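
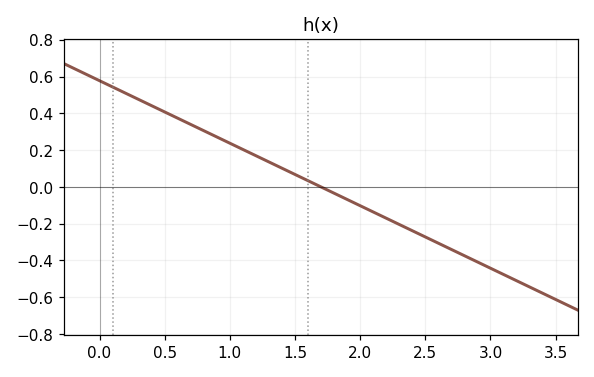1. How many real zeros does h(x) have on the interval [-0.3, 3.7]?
1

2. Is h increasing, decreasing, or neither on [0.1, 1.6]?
decreasing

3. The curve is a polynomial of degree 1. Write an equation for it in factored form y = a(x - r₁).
y = -0.34(x - 1.7)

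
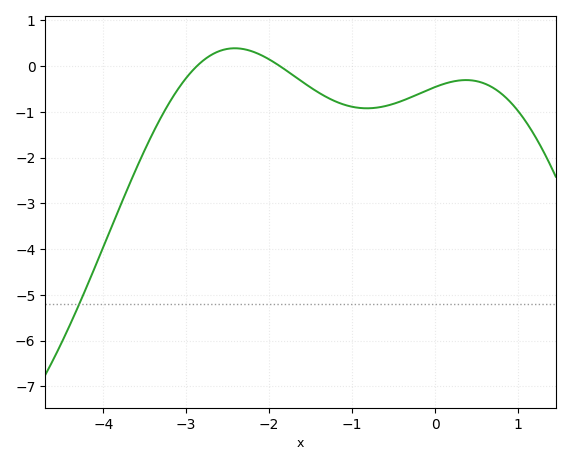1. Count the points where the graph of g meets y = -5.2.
1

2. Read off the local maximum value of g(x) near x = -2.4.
0.4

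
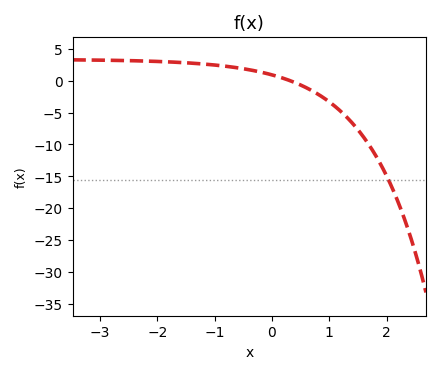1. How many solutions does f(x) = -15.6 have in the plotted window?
1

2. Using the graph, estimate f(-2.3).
3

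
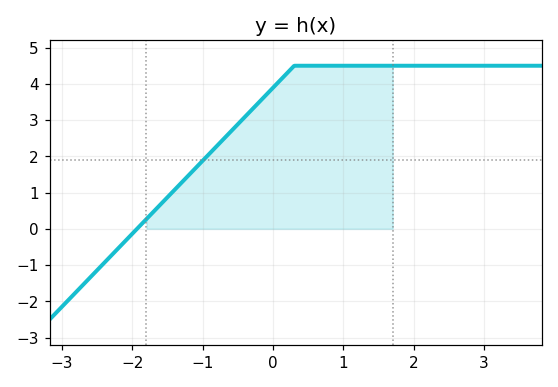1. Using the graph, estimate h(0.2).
4.3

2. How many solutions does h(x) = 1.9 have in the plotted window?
1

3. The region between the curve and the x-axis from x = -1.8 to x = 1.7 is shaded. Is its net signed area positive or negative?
positive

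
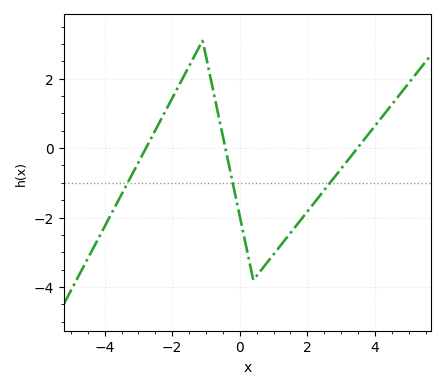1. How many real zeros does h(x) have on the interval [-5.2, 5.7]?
3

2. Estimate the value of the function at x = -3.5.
-1.4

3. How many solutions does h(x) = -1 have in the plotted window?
3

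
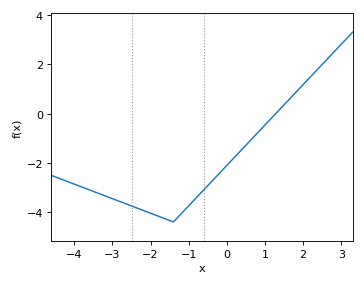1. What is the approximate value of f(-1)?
-3.74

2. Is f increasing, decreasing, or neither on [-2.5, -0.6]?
neither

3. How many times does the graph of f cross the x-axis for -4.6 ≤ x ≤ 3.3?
1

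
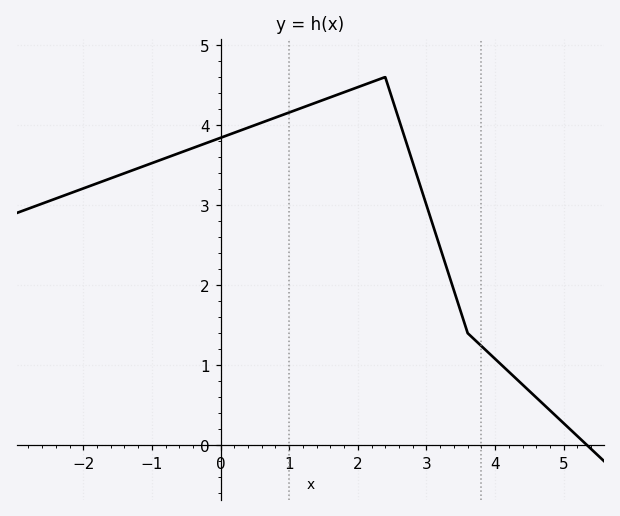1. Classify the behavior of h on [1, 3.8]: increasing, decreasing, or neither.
neither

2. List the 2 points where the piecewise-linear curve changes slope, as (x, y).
(2.4, 4.6); (3.6, 1.4)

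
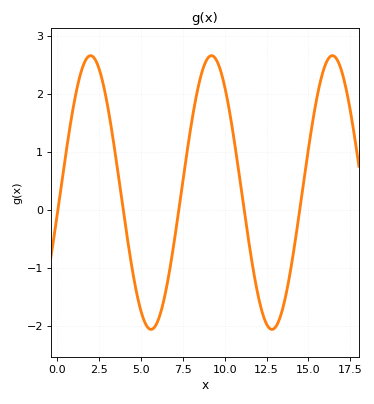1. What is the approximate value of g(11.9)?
-1.3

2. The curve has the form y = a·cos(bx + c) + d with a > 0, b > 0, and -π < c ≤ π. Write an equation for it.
y = 2.36cos(0.87x - 1.7) + 0.3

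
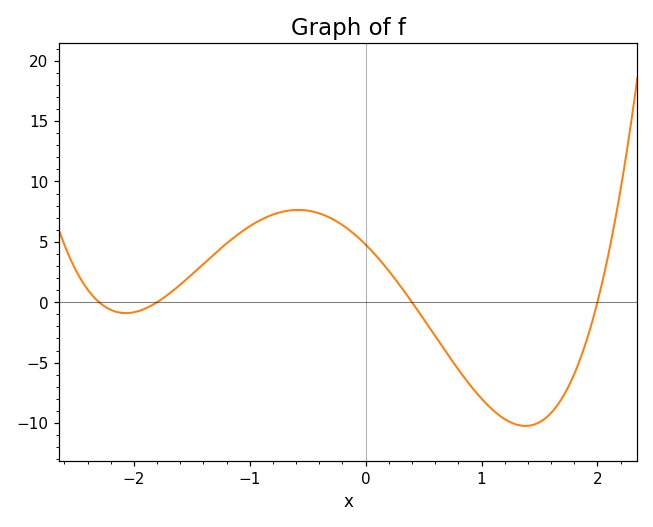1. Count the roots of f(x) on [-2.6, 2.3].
4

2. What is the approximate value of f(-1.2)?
4.87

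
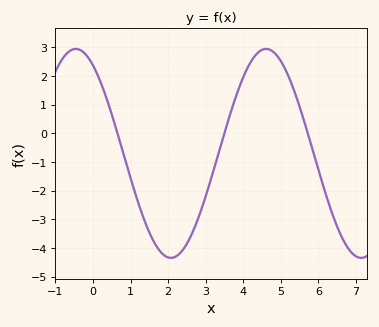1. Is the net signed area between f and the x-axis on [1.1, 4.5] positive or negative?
negative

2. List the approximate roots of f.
0.65, 3.5, 5.72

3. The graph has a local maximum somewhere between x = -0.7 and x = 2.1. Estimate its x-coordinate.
-0.459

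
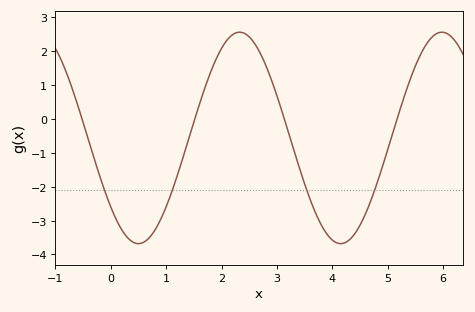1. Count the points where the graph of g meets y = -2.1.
4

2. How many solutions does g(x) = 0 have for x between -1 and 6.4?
4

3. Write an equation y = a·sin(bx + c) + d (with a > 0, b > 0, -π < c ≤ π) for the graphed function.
y = 3.12sin(1.72x - 2.43) - 0.56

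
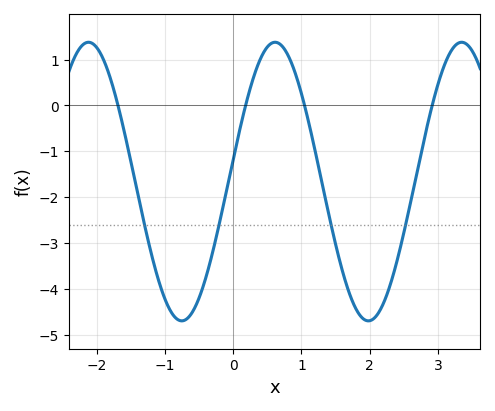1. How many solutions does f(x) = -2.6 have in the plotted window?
4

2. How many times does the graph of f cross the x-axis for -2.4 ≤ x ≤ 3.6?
4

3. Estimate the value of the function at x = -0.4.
-3.8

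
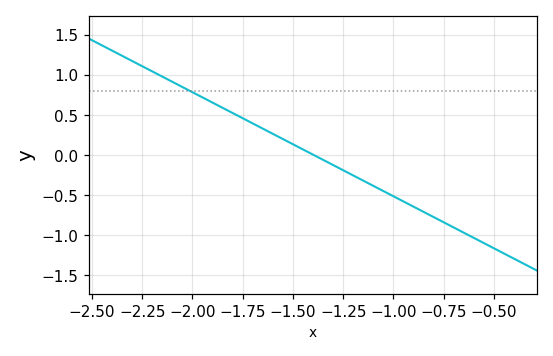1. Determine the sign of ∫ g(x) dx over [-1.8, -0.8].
negative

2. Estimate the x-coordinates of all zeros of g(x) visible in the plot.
-1.4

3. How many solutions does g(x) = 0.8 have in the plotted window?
1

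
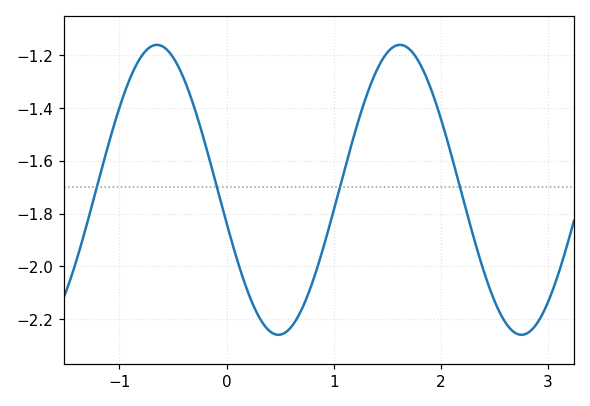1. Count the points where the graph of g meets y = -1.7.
4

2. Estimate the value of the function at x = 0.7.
-2.16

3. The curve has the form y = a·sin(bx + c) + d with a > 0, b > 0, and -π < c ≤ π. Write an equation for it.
y = 0.55sin(2.8x - 2.9) - 1.71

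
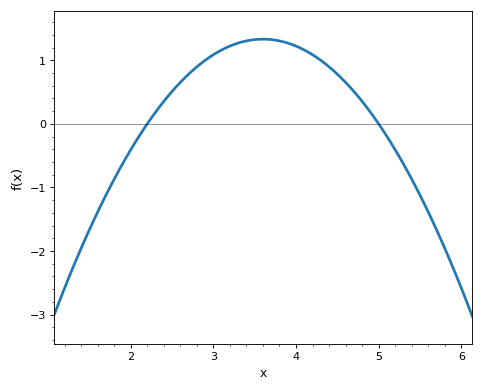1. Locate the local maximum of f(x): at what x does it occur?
3.6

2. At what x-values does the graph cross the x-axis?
2.2, 5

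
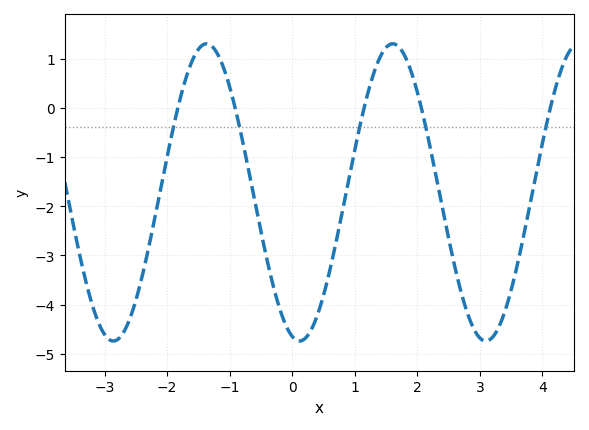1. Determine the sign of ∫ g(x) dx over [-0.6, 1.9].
negative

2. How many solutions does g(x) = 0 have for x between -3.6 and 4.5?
5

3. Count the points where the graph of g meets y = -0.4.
5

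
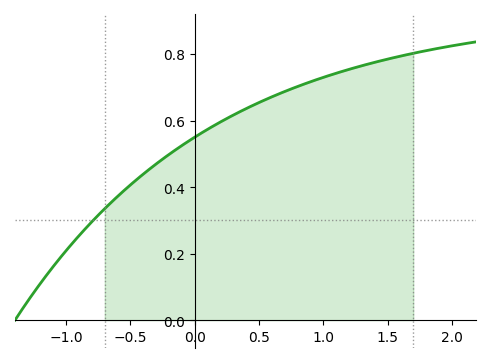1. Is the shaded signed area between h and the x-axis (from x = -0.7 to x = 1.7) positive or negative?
positive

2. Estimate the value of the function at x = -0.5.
0.407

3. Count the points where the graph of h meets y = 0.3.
1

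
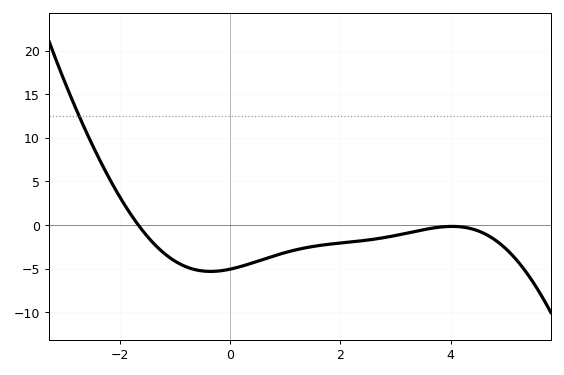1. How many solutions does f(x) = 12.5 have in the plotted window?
1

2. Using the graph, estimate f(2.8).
-1.43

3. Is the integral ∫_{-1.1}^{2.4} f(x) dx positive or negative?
negative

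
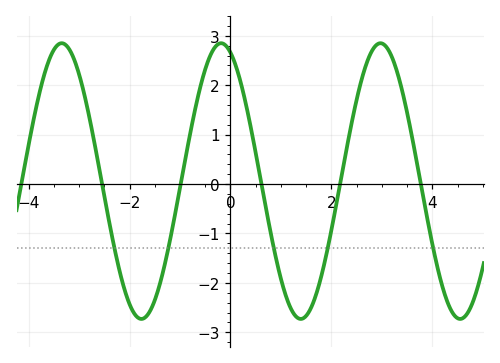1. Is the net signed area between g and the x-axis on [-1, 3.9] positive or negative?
positive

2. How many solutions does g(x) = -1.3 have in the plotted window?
5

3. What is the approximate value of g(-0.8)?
1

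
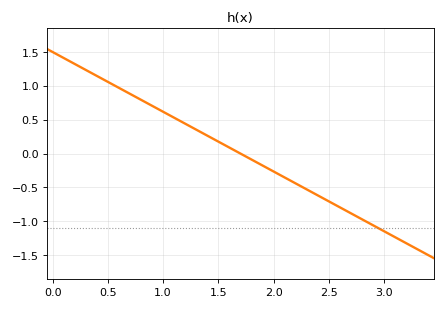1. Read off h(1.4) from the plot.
0.25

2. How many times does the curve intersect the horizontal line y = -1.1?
1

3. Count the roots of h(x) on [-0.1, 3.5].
1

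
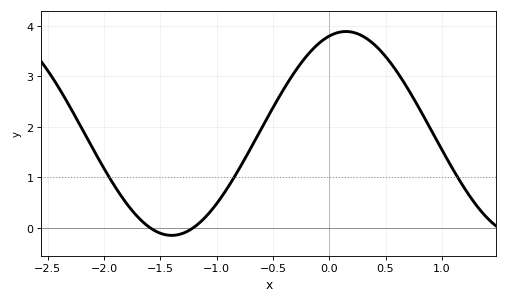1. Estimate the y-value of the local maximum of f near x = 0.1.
3.89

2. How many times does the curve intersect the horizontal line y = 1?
3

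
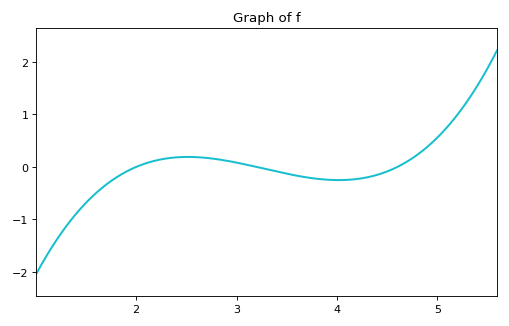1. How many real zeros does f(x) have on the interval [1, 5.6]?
3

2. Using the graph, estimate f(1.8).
-0.2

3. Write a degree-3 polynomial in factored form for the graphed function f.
y = 0.26(x - 2)(x - 3.2)(x - 4.6)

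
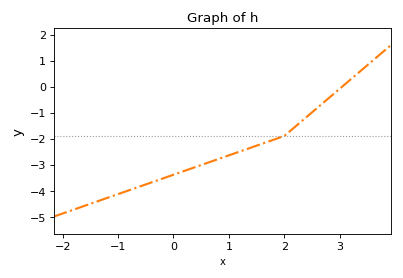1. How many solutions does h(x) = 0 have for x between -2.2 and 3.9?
1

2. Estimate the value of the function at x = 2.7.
-0.629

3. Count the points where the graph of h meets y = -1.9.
1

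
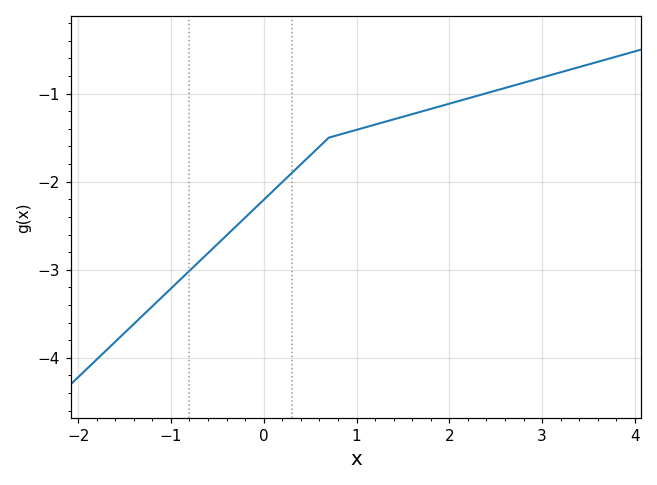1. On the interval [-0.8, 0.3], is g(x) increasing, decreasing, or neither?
increasing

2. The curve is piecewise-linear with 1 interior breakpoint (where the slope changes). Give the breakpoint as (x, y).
(0.7, -1.5)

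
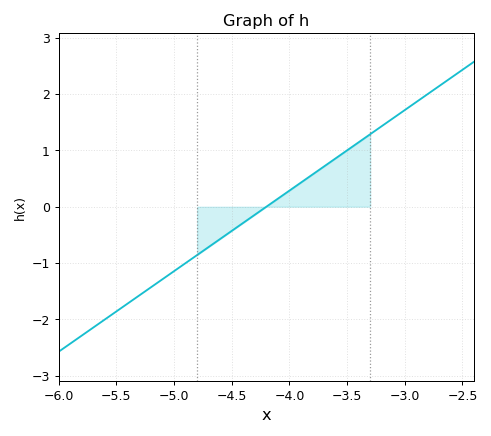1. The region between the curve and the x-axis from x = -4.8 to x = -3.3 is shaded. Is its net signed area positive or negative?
positive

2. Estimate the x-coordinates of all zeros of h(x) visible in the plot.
-4.2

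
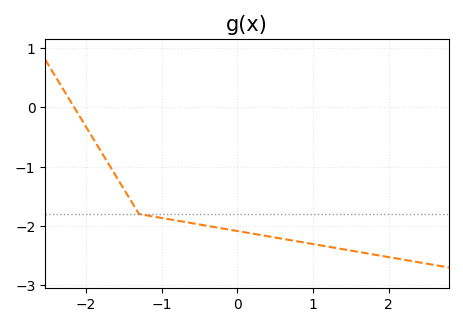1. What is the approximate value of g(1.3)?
-2.37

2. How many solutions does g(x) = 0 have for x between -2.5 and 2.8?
1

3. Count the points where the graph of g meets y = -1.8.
1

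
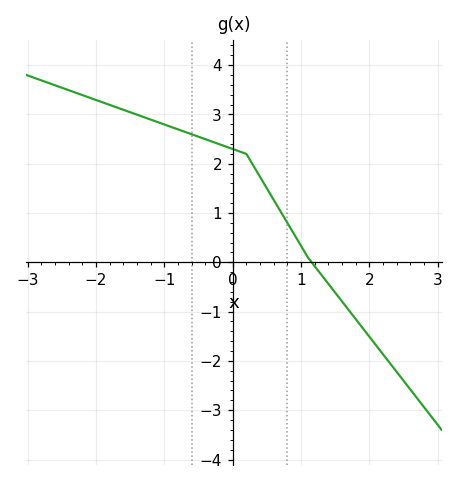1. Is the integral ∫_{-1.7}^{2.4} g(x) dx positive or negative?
positive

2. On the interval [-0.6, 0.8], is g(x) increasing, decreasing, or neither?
decreasing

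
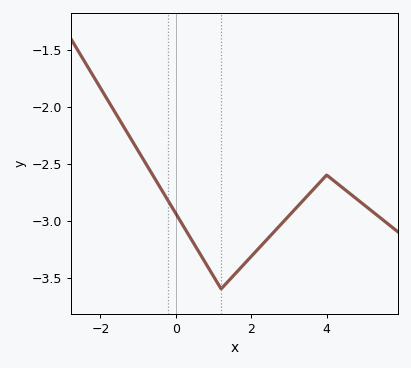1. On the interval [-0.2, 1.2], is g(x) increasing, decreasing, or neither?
decreasing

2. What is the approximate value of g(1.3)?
-3.55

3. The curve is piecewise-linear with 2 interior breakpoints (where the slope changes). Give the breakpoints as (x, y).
(1.2, -3.6); (4, -2.6)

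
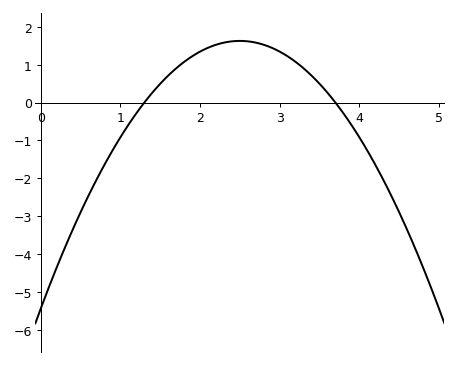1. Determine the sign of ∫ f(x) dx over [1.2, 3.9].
positive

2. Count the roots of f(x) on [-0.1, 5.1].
2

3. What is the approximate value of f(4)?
-0.9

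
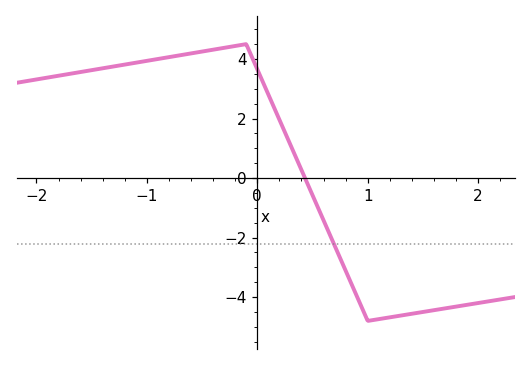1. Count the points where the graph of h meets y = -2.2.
1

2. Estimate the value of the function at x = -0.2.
4.44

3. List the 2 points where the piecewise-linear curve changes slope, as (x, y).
(-0.1, 4.5); (1, -4.8)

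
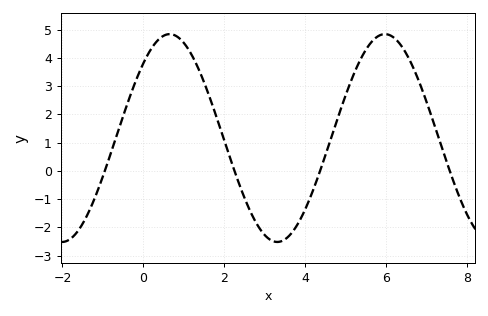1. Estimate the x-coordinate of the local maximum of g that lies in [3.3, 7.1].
6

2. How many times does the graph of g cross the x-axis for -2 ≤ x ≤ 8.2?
4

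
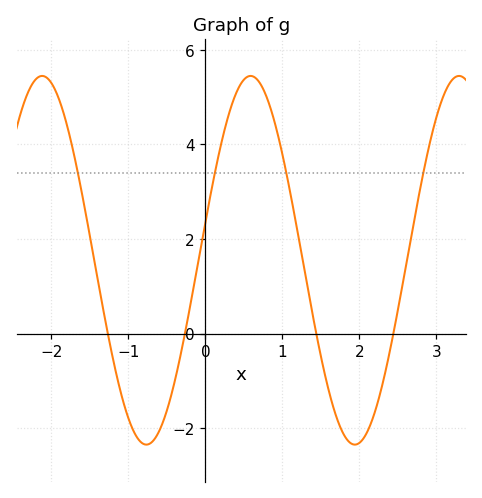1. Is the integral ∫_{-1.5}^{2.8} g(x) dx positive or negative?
positive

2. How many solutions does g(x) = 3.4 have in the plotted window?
4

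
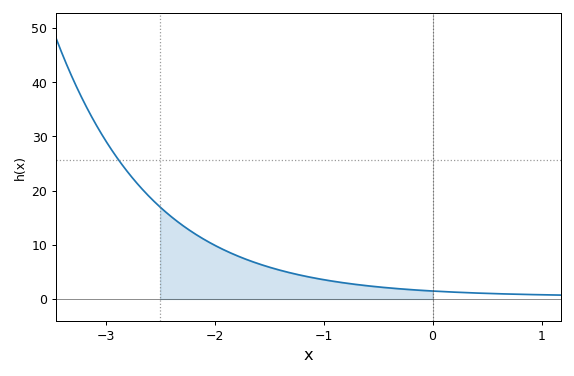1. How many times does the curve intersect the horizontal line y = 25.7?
1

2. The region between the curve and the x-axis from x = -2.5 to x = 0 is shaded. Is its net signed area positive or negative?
positive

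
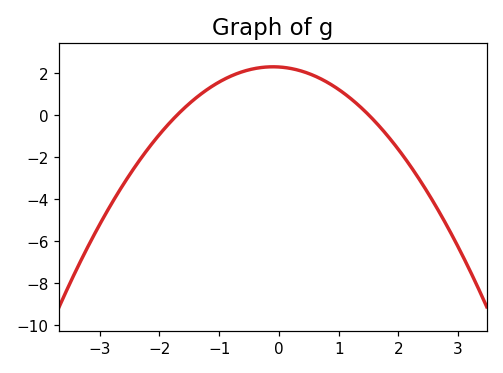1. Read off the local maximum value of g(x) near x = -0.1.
2.2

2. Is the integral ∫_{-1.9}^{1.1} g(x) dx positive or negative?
positive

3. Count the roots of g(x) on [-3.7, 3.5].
2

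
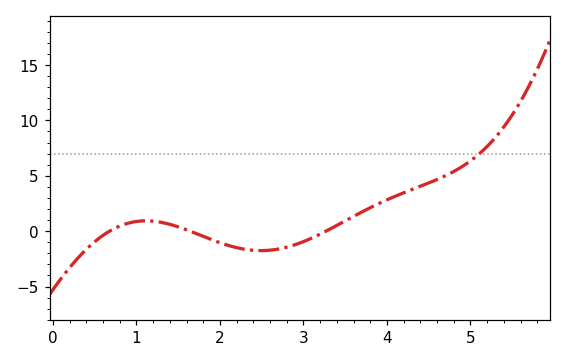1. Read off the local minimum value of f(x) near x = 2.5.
-1.76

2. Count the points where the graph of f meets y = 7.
1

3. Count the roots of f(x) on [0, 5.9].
3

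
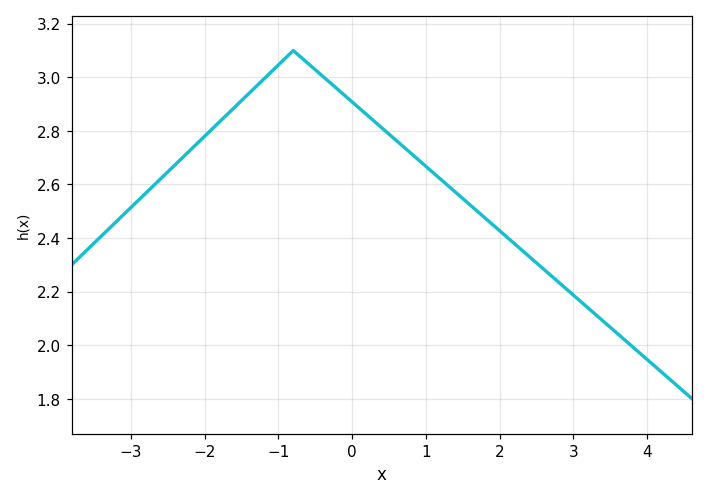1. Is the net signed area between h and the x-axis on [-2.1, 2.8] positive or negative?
positive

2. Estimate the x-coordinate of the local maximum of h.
-0.802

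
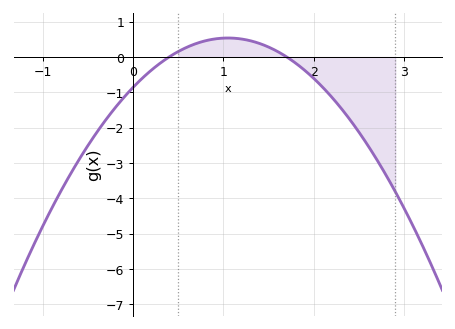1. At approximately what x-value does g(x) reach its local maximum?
1.1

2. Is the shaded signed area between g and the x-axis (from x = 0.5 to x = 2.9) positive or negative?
negative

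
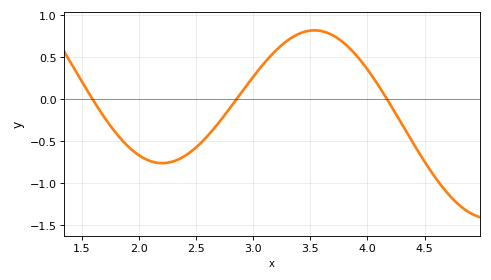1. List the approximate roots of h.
1.6, 2.85, 4.15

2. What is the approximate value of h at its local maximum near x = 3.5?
0.8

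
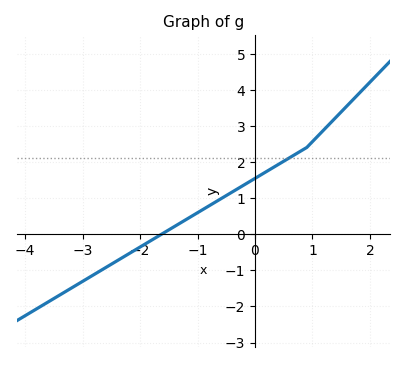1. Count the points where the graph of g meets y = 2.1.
1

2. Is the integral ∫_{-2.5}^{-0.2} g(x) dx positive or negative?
positive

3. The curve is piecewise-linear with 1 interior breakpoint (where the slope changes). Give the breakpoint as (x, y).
(0.9, 2.4)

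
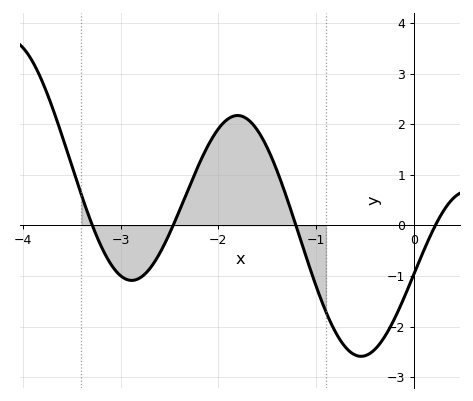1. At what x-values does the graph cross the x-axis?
-3.29, -2.46, -1.21, 0.219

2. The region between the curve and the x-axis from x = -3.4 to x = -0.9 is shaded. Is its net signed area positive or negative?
positive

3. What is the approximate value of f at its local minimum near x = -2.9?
-1.09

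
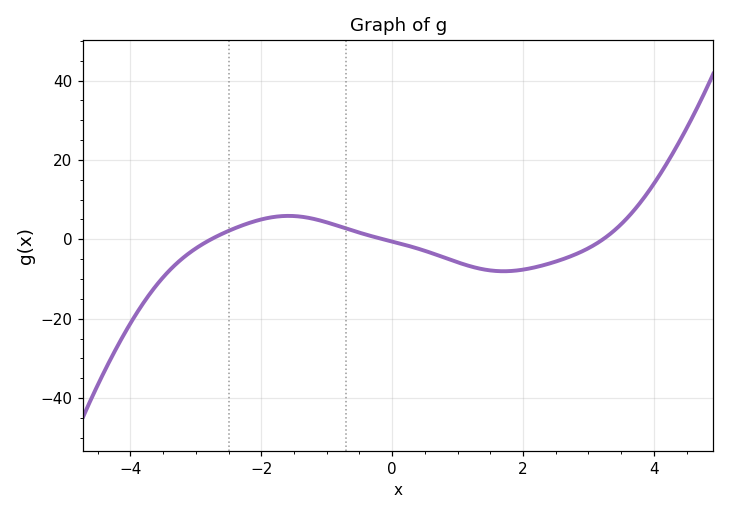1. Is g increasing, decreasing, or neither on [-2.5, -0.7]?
neither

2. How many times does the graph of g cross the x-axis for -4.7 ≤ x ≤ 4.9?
3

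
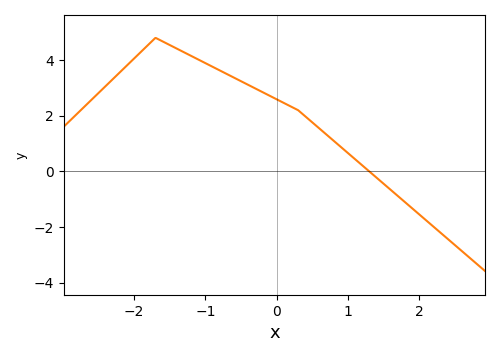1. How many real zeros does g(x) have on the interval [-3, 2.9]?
1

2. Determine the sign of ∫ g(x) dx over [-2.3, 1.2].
positive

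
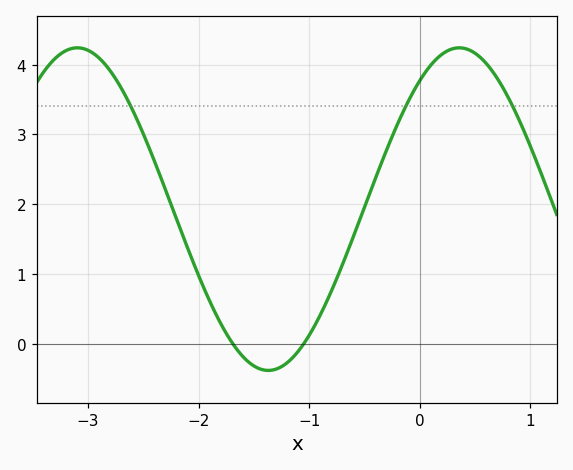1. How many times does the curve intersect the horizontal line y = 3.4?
3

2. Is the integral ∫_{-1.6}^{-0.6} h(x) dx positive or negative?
positive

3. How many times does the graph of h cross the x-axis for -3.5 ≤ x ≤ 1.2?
2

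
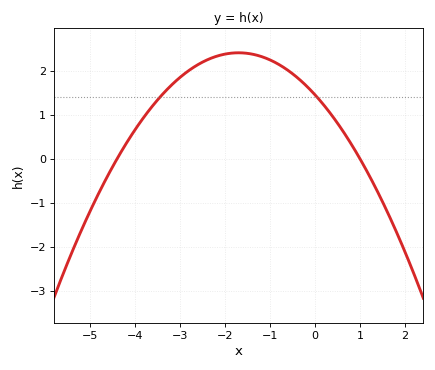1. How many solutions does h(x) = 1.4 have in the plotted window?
2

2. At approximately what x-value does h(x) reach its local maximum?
-1.6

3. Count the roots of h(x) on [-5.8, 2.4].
2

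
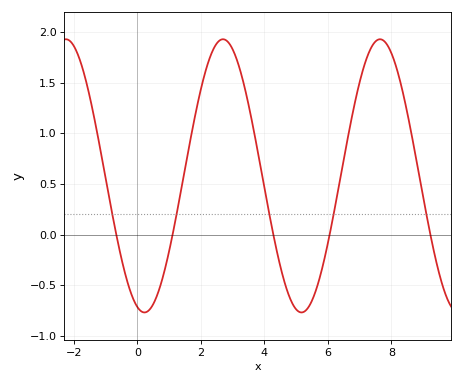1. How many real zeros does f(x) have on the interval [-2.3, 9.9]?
5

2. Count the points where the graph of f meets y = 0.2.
5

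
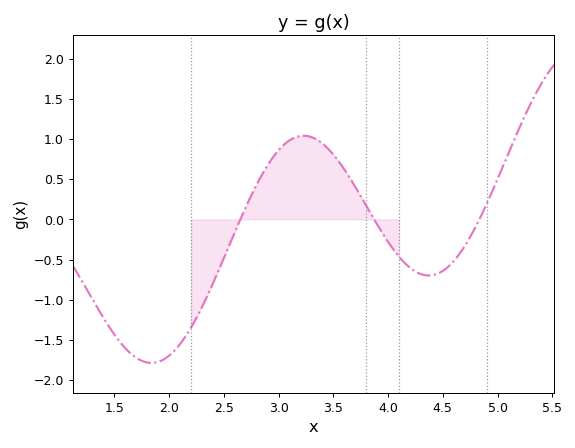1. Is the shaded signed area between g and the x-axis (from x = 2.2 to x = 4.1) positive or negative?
positive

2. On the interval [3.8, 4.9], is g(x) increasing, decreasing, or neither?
neither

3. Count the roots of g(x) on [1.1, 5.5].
3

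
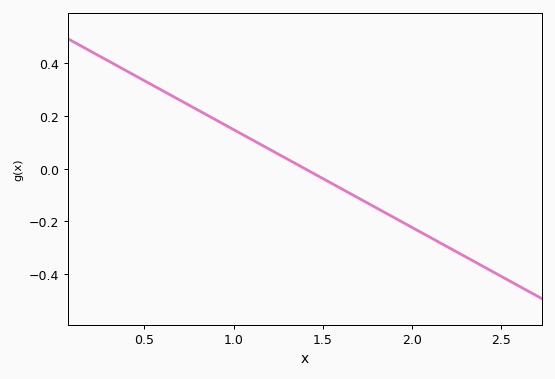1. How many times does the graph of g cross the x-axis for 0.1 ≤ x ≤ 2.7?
1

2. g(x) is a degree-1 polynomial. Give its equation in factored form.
y = -0.37(x - 1.4)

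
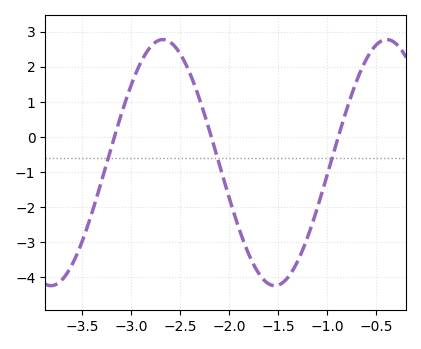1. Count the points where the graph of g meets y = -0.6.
3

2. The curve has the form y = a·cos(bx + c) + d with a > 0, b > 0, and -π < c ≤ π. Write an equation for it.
y = 3.51cos(2.75x + 1.07) - 0.73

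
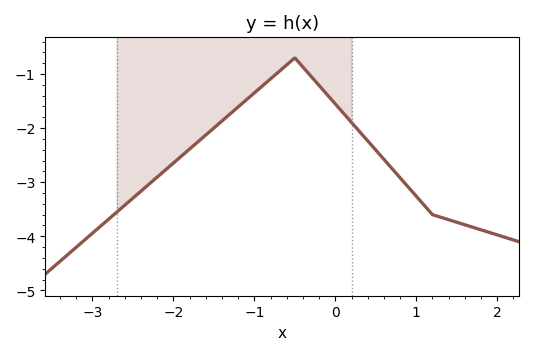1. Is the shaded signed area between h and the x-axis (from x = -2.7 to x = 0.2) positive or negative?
negative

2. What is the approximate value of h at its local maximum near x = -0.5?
-0.7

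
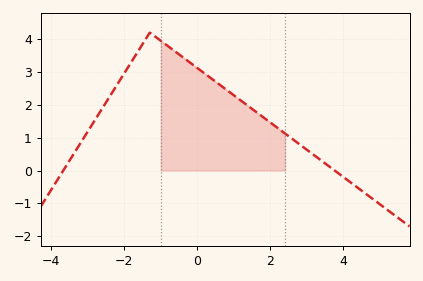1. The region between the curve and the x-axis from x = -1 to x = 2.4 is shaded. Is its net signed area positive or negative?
positive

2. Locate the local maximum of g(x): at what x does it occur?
-1.3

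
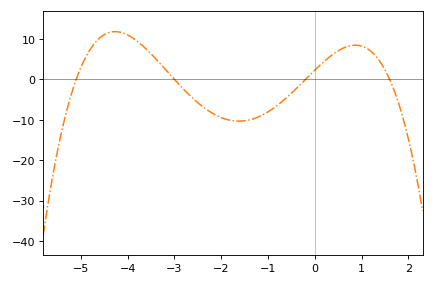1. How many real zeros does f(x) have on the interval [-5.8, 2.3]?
4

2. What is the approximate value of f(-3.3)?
4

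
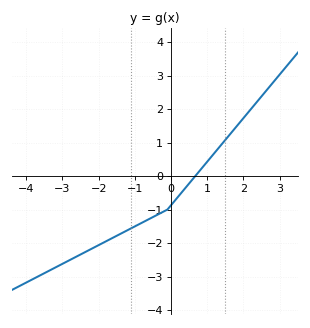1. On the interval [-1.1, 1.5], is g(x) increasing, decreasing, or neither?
increasing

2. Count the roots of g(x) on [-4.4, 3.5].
1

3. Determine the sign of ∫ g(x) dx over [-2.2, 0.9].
negative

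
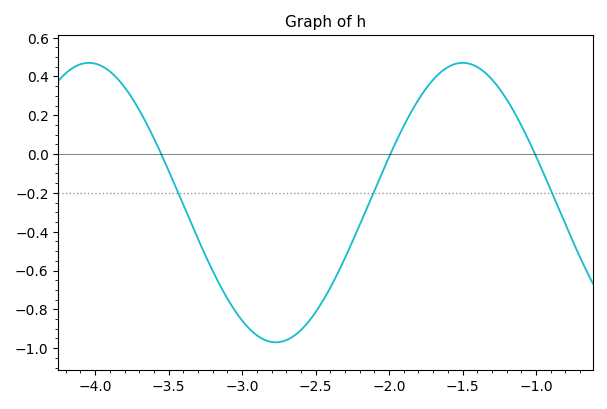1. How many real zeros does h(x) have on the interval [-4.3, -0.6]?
3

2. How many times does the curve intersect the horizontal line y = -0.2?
3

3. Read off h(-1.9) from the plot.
0.145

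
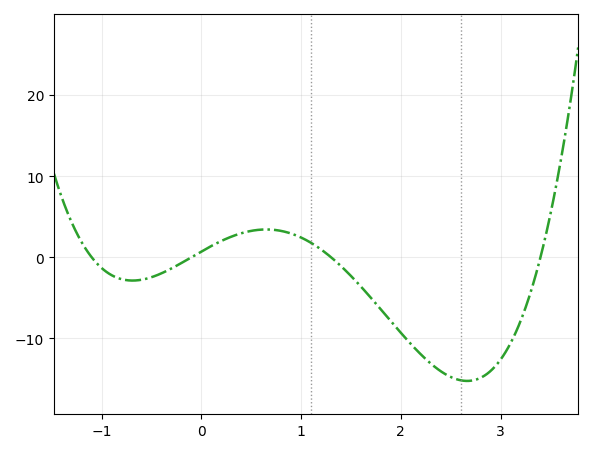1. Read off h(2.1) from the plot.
-10.7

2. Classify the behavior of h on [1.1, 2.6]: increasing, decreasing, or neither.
decreasing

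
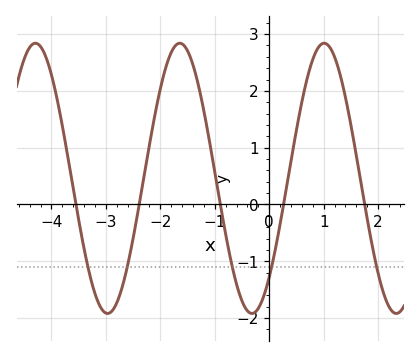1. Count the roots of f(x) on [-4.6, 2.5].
5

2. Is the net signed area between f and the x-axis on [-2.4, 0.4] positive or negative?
positive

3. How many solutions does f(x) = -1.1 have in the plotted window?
5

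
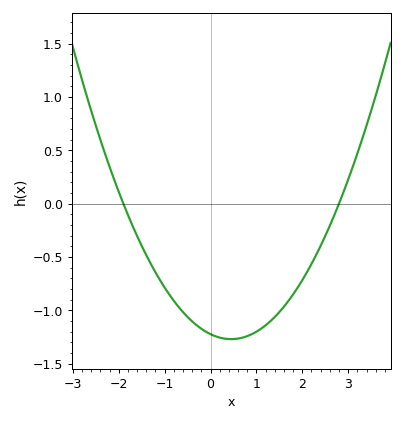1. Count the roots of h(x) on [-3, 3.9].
2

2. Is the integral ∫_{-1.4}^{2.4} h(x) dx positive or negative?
negative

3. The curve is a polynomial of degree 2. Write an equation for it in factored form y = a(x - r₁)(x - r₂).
y = 0.23(x + 1.9)(x - 2.8)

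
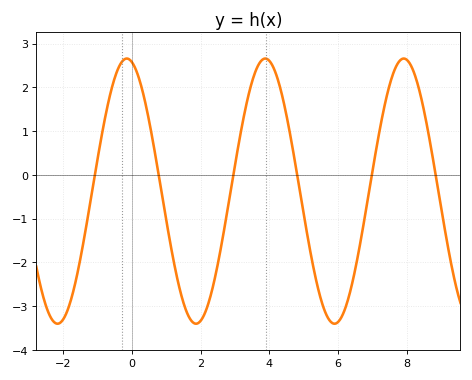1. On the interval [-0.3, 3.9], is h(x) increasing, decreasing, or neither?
neither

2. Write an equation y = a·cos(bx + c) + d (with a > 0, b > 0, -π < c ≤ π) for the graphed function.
y = 3.03cos(1.6x + 0.23) - 0.37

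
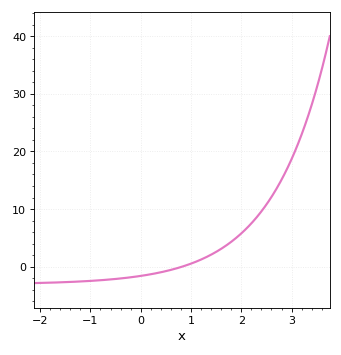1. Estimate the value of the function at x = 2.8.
15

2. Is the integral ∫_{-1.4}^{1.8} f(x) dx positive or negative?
negative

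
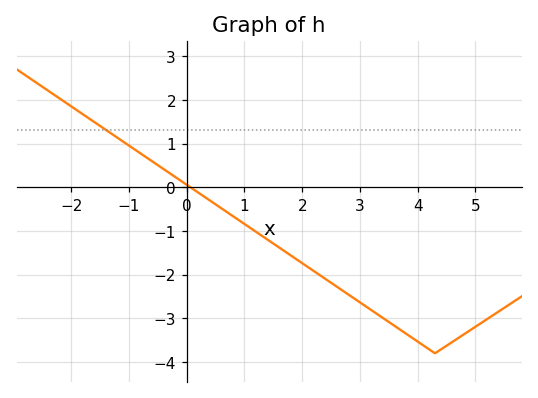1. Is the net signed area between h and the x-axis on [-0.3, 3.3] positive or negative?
negative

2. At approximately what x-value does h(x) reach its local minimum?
4.3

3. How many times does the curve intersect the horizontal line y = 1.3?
1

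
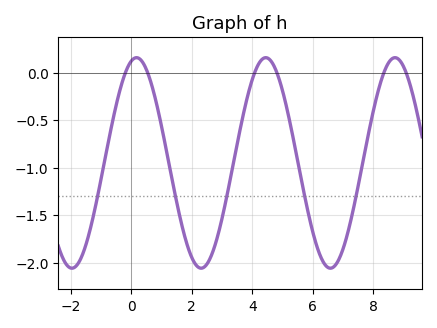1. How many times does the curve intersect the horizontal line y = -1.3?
5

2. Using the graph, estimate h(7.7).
-0.85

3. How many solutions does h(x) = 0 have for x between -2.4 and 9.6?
6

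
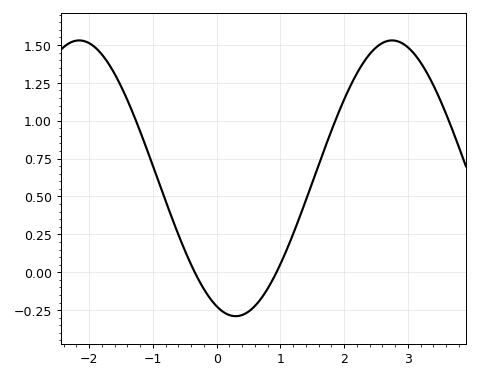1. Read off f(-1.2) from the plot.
0.929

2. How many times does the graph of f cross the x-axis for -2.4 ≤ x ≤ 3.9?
2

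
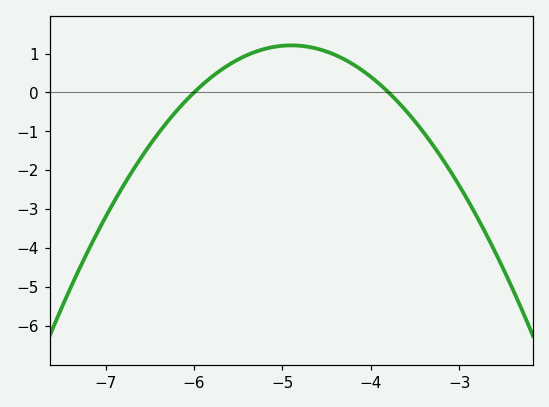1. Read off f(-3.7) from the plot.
-0.2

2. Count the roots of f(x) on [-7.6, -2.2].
2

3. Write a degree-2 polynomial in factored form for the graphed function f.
y = -1(x + 6)(x + 3.8)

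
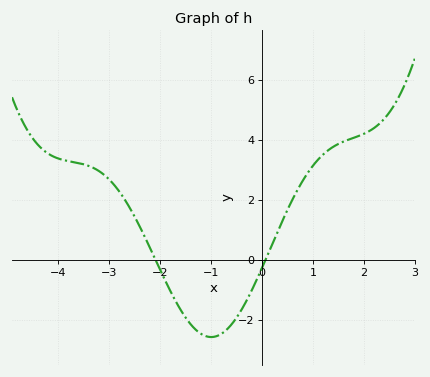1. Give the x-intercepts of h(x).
-2.09, 0.068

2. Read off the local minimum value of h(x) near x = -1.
-2.56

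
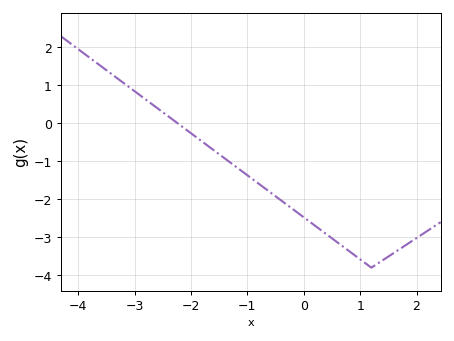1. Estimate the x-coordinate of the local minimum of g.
1.2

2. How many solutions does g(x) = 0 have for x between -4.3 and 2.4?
1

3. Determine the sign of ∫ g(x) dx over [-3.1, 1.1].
negative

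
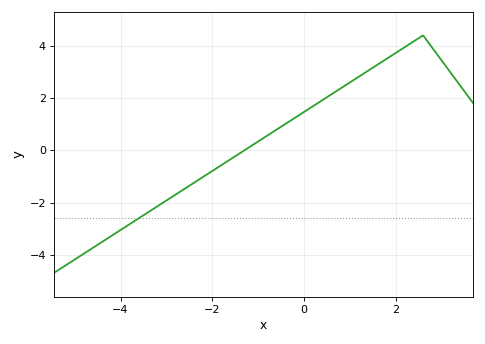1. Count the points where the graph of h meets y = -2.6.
1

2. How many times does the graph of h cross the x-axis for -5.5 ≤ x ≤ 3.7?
1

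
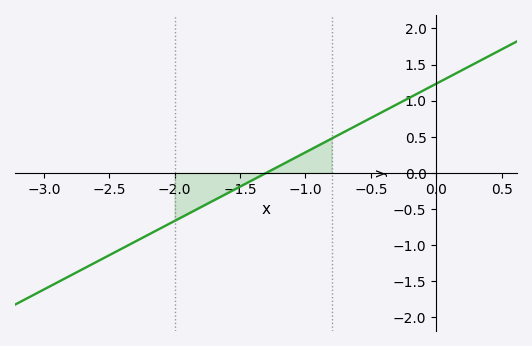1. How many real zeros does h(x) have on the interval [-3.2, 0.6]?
1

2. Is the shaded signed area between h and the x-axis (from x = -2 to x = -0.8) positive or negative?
negative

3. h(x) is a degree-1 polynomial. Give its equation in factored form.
y = 0.95(x + 1.3)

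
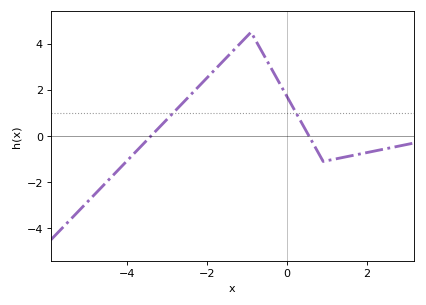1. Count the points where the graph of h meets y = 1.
2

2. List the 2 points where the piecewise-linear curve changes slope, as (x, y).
(-0.9, 4.5); (0.9, -1.1)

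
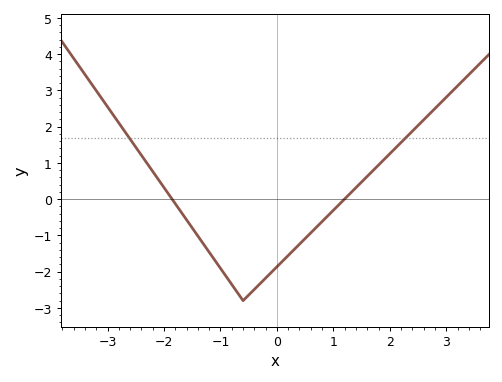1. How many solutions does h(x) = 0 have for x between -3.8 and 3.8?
2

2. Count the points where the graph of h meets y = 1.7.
2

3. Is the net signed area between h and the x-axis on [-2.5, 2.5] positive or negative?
negative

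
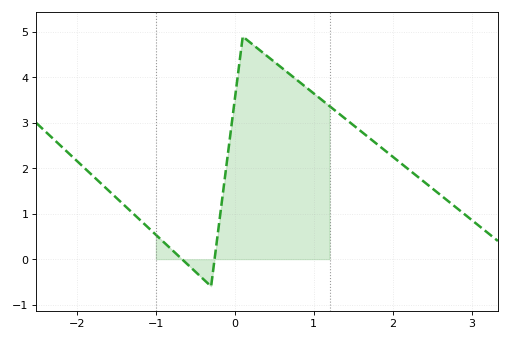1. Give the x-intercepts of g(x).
-0.669, -0.256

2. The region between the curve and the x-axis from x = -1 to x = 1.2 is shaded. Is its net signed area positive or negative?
positive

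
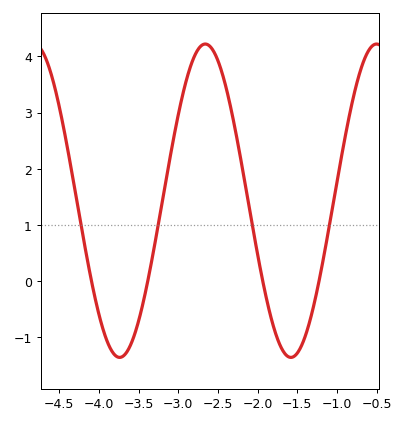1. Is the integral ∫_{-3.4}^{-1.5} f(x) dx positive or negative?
positive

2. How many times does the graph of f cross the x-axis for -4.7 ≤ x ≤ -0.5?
4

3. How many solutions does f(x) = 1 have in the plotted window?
4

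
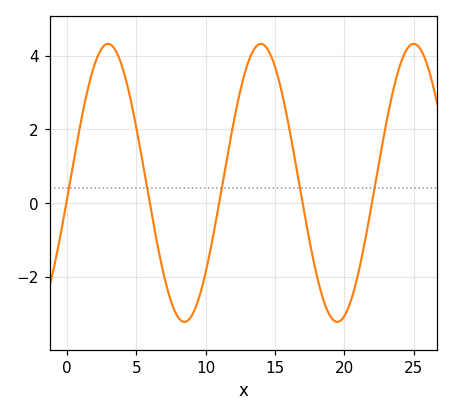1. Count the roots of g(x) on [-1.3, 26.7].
5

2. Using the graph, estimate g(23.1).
2.4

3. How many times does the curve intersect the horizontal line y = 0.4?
5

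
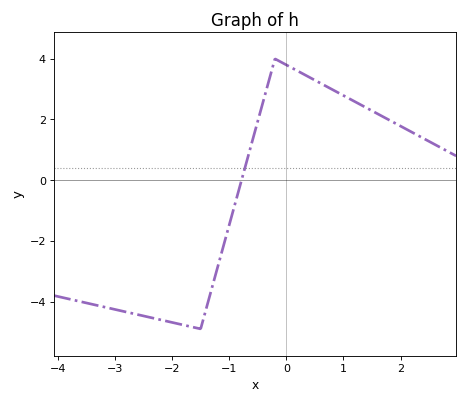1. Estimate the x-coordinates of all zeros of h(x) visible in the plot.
-0.8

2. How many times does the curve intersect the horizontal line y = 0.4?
1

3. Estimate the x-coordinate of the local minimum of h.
-1.5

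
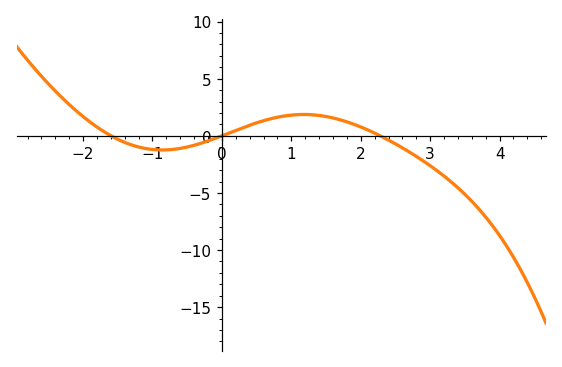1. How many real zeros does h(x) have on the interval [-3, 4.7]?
3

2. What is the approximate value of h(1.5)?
1.5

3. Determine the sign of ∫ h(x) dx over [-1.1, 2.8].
positive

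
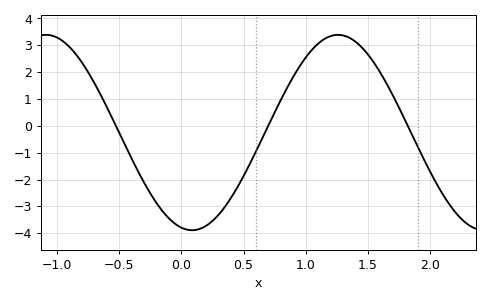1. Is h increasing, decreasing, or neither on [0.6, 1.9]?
neither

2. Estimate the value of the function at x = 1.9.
-0.79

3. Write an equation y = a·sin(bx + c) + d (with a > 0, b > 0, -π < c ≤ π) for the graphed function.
y = 3.64sin(2.68x - 1.8) - 0.25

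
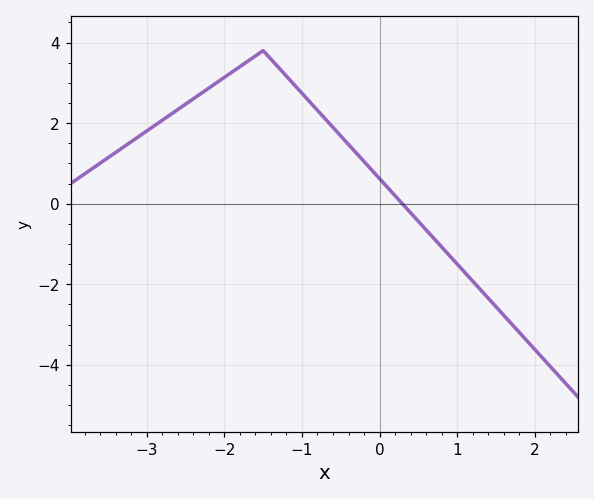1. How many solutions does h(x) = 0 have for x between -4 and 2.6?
1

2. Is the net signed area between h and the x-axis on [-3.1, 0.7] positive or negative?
positive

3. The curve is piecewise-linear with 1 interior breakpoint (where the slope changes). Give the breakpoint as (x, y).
(-1.5, 3.8)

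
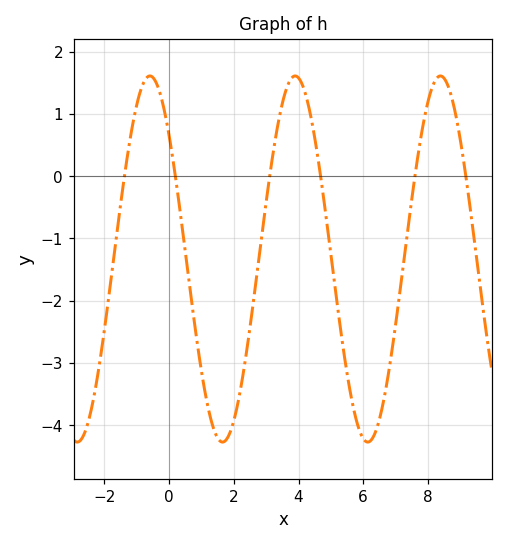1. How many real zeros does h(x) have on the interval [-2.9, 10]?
6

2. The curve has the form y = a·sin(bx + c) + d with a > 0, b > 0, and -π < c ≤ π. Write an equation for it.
y = 2.94sin(1.4x + 2.4) - 1.33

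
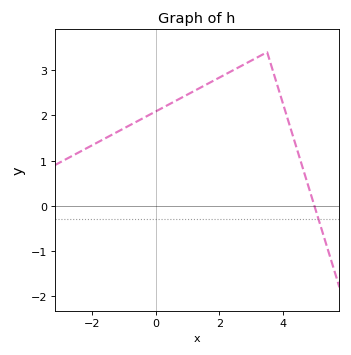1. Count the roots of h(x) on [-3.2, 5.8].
1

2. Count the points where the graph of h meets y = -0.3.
1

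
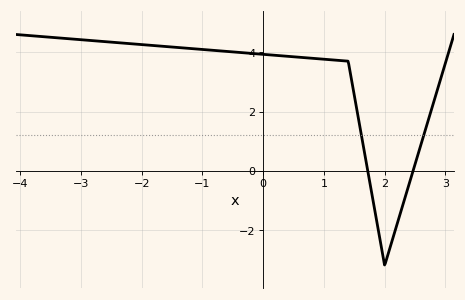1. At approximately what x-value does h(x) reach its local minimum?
2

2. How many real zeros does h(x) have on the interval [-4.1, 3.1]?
2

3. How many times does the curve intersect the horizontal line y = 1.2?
2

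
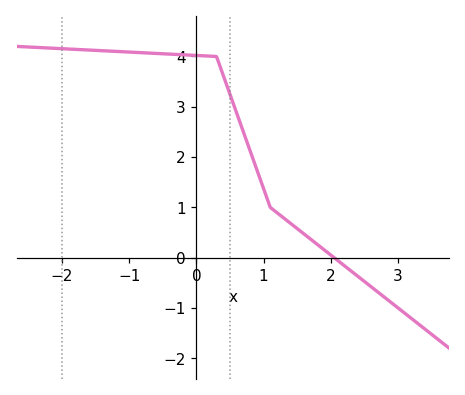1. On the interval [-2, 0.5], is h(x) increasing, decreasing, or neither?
decreasing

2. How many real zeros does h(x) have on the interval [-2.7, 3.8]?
1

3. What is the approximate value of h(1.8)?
0.3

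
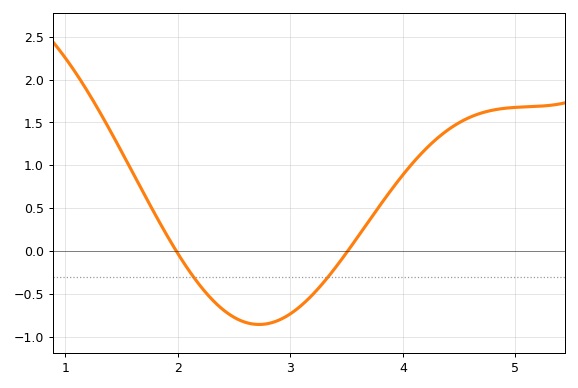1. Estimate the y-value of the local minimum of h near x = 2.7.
-0.854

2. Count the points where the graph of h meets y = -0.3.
2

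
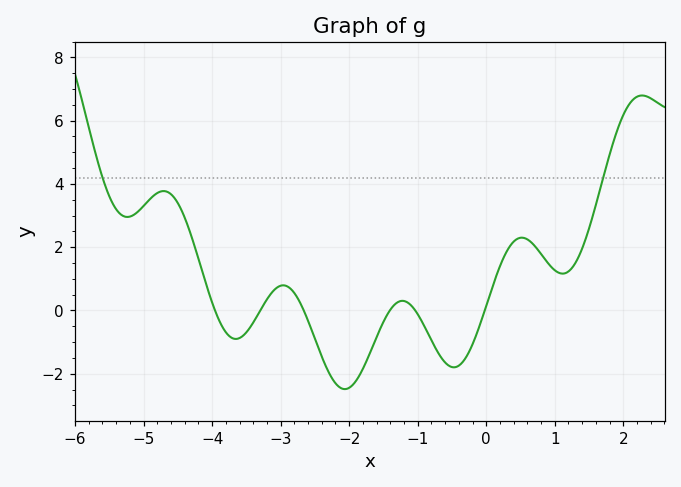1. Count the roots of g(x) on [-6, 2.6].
6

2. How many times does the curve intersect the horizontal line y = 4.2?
2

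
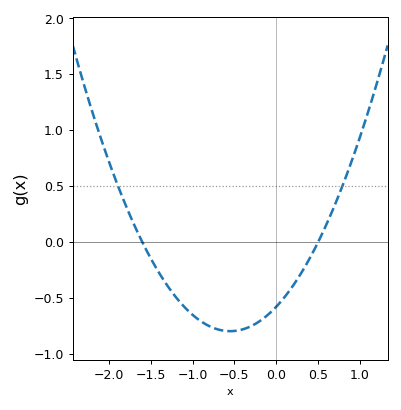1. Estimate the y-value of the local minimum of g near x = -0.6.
-0.8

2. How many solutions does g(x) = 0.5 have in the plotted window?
2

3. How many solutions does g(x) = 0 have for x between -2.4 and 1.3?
2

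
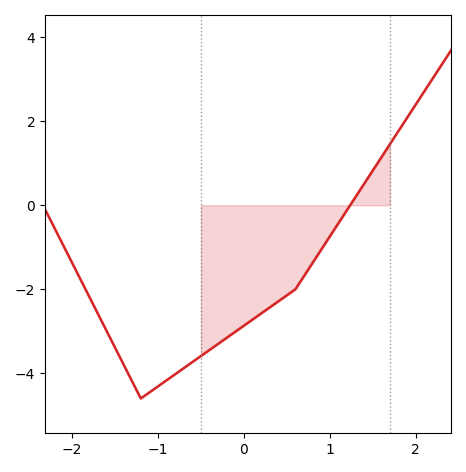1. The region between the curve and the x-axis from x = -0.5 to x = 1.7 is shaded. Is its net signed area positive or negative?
negative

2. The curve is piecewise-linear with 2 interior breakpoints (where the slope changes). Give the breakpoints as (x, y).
(-1.2, -4.6); (0.6, -2)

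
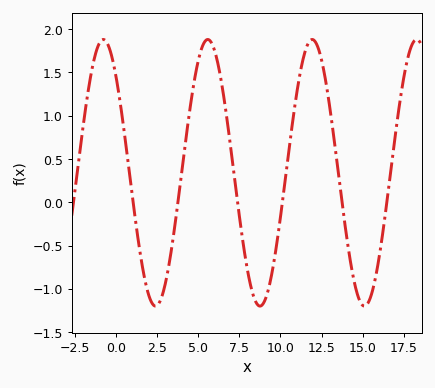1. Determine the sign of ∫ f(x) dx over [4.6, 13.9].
positive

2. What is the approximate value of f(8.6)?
-1.2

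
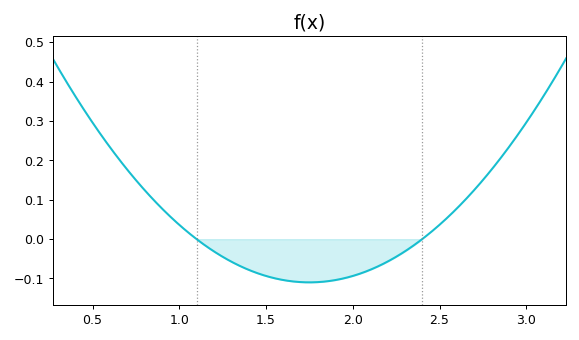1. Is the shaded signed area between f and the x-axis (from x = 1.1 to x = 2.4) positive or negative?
negative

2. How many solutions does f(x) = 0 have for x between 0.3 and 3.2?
2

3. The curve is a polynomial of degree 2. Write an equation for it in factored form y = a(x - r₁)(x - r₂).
y = 0.26(x - 1.1)(x - 2.4)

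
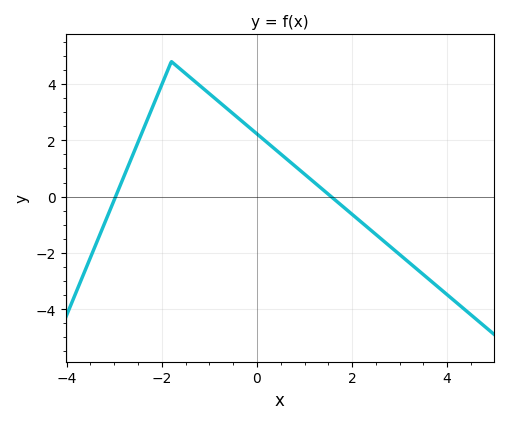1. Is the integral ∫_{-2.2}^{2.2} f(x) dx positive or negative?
positive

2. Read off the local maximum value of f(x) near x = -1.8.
4.8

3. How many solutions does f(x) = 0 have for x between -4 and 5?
2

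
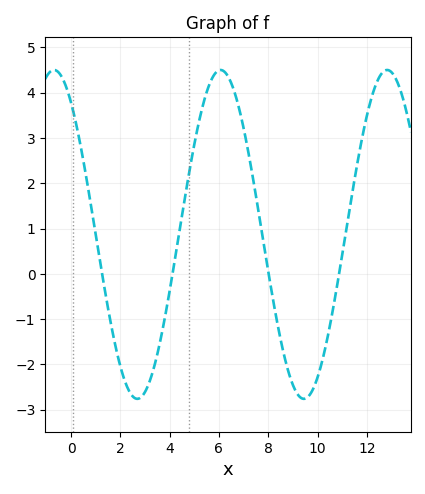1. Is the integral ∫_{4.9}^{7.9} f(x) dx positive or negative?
positive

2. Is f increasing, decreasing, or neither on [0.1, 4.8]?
neither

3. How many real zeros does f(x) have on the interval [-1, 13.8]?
4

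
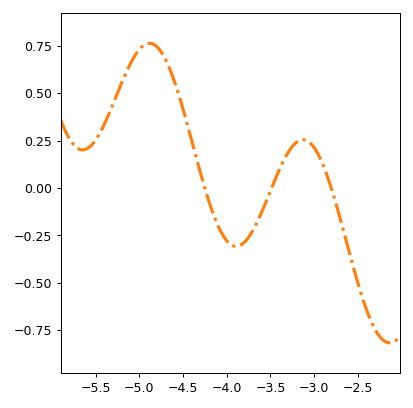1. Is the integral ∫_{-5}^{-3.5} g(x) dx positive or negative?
positive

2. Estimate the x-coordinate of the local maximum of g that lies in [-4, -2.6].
-3.1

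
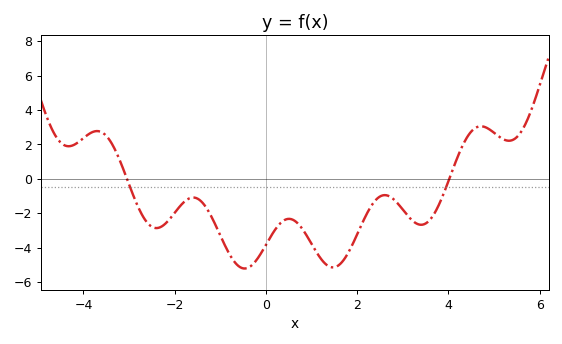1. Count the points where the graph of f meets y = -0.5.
2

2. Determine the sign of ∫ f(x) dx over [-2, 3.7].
negative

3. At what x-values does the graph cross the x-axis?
-3.05, 4.02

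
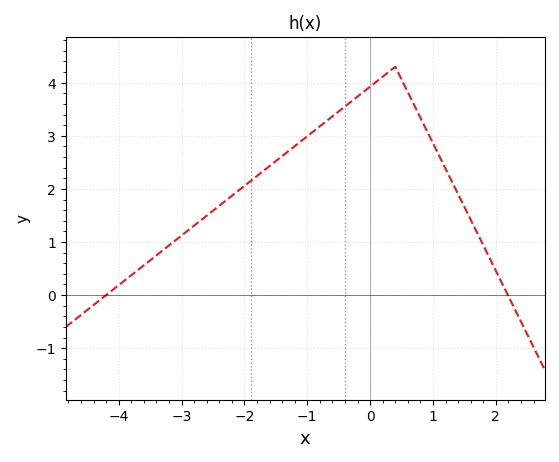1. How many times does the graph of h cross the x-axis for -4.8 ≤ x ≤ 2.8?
2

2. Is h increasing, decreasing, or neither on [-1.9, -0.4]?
increasing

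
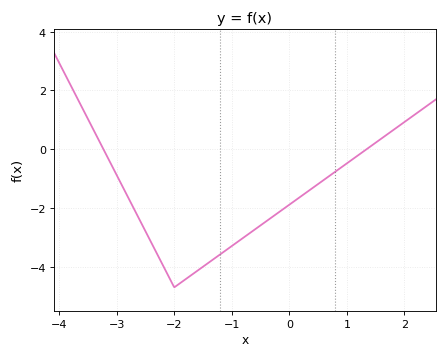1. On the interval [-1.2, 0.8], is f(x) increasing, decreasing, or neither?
increasing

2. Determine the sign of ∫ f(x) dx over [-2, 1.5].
negative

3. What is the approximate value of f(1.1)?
-0.34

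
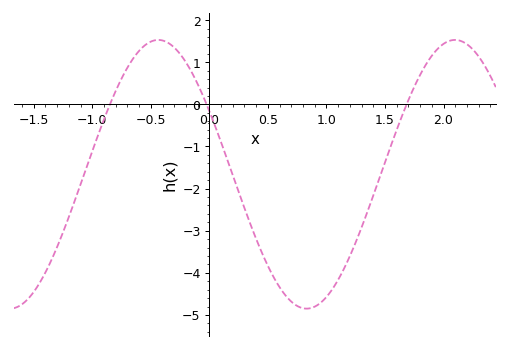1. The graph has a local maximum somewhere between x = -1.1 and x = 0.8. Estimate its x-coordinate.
-0.437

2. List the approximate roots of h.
-0.849, -0.023, 1.68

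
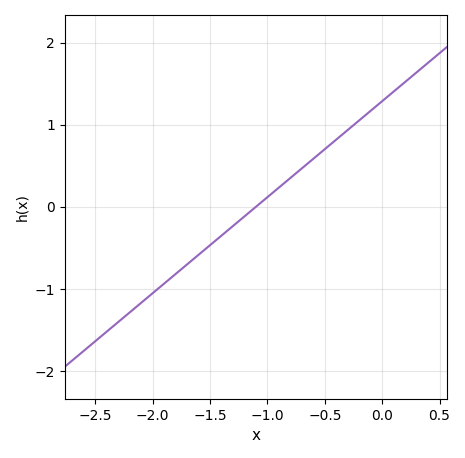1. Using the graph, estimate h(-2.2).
-1.29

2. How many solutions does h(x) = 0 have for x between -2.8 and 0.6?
1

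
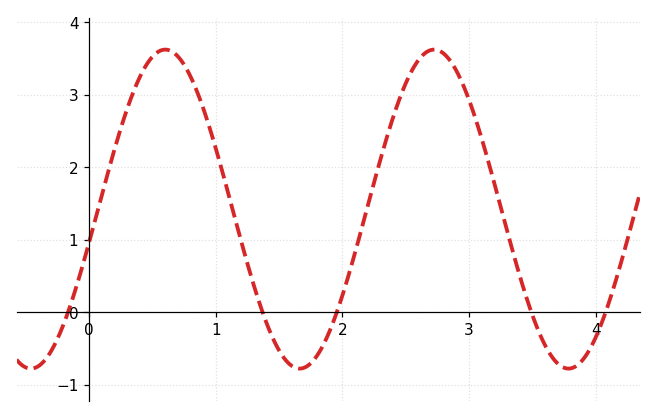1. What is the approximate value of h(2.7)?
3.6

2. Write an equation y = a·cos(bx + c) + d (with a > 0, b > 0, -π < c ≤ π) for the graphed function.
y = 2.2cos(3x - 1.8) + 1.42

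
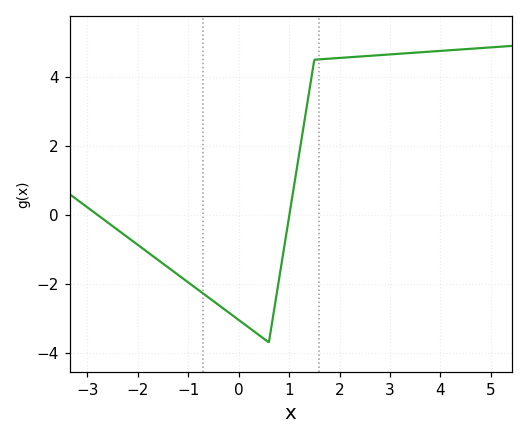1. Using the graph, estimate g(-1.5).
-1.4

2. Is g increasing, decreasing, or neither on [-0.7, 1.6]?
neither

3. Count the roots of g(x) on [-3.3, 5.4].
2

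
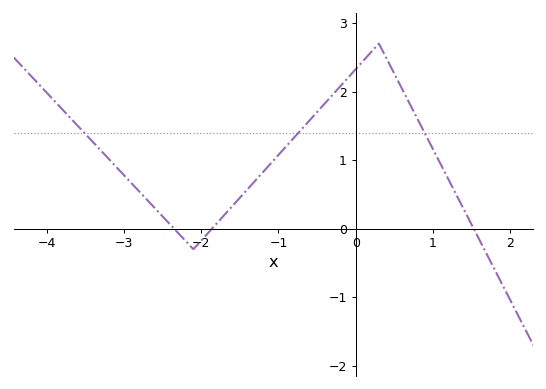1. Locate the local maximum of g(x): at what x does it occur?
0.299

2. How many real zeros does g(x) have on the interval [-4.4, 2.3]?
3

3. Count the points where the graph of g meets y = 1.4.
3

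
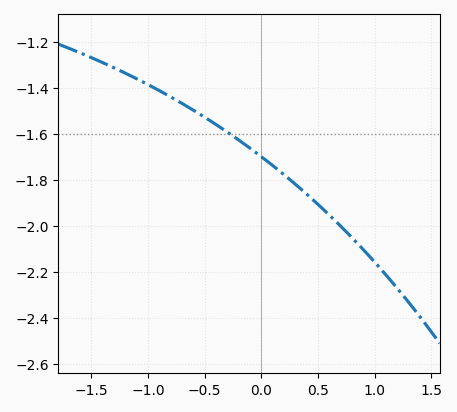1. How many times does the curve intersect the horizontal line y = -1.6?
1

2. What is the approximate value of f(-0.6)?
-1.5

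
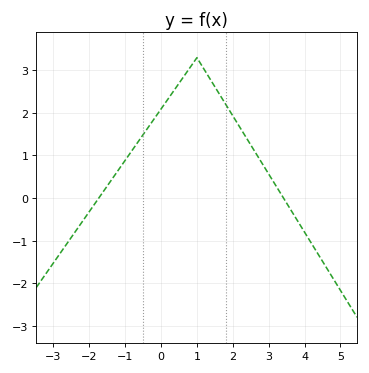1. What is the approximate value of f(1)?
3.3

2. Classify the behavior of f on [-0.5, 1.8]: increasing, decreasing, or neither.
neither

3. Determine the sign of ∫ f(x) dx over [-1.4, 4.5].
positive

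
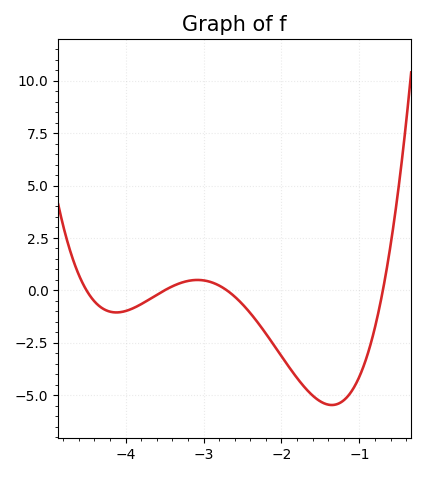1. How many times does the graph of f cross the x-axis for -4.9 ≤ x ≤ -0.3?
4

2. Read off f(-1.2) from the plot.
-5.24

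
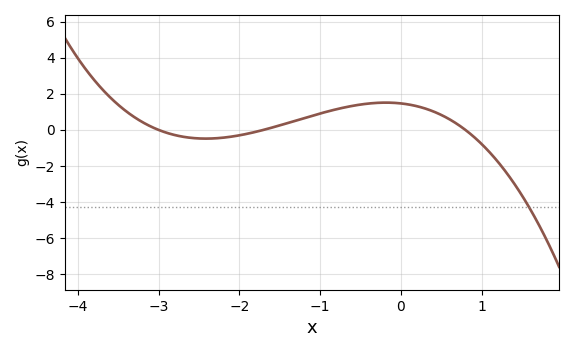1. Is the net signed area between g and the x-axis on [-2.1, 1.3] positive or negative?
positive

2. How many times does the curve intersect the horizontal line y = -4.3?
1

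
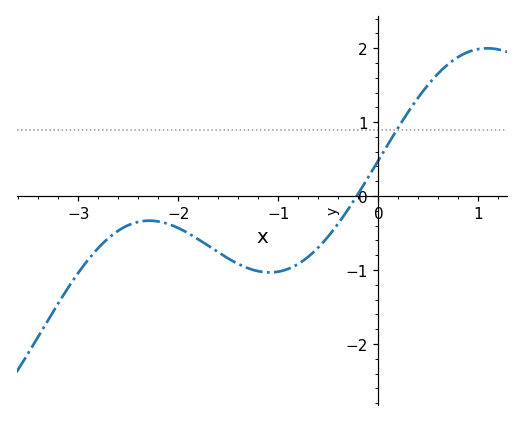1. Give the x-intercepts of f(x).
-0.2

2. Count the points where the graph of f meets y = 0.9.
1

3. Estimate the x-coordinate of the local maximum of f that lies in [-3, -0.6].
-2.3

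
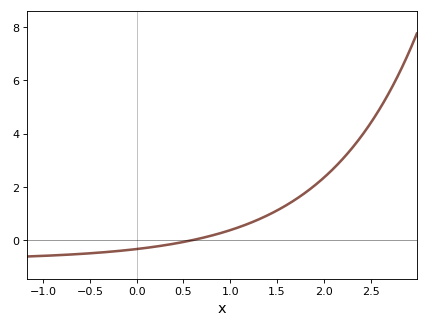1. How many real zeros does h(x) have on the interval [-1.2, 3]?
1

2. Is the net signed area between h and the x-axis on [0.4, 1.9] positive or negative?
positive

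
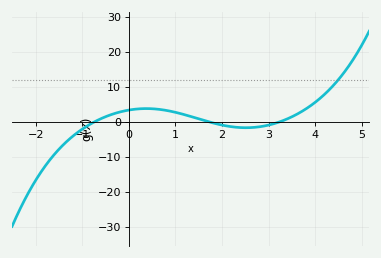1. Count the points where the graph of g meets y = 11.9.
1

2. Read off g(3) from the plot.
-1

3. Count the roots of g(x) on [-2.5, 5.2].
3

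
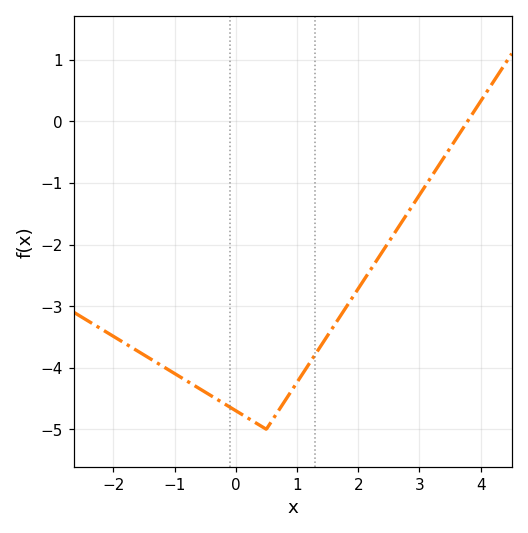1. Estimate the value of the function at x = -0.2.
-4.58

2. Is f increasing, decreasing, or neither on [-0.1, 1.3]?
neither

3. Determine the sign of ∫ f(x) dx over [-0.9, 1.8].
negative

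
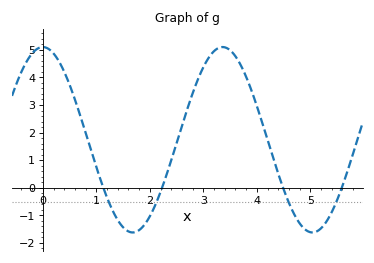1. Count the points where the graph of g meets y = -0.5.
4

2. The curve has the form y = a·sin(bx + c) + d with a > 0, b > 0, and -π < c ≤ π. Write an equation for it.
y = 3.36sin(1.87x + 1.57) + 1.74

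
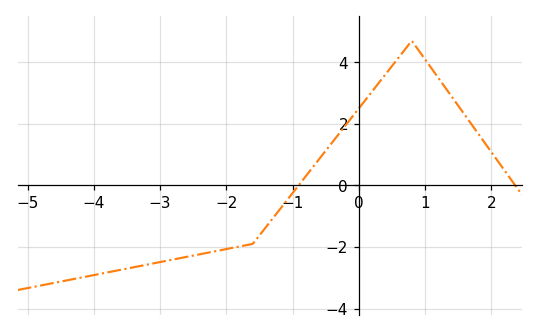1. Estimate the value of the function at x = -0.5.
1.12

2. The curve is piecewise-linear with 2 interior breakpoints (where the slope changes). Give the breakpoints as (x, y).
(-1.6, -1.9); (0.8, 4.7)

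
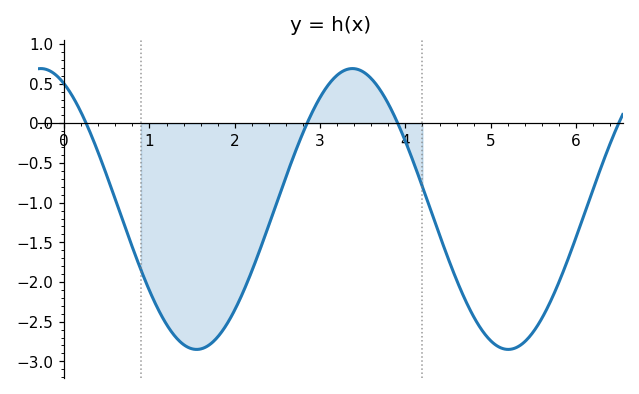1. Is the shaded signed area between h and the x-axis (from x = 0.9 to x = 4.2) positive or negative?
negative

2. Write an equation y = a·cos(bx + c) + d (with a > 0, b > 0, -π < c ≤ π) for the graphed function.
y = 1.77cos(1.72x + 0.472) - 1.08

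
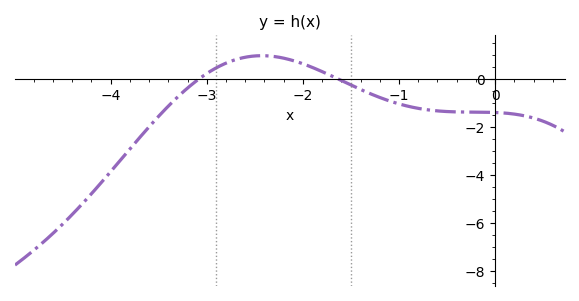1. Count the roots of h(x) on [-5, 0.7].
2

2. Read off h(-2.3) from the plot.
0.927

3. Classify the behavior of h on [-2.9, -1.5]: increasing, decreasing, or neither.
neither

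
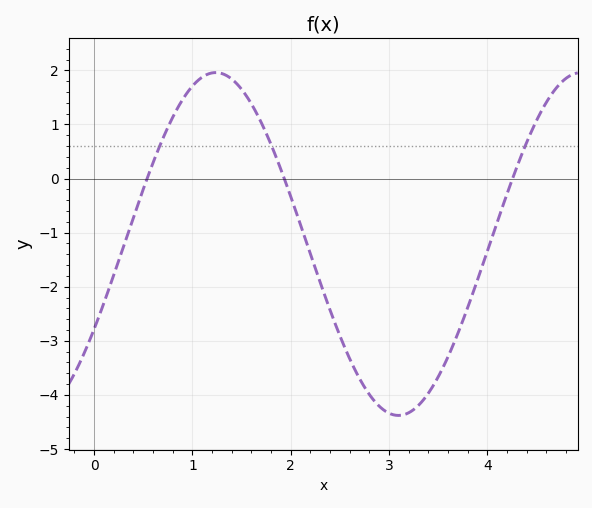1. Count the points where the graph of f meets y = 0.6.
3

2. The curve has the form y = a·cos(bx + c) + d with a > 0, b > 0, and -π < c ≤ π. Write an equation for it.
y = 3.17cos(1.69x - 2.09) - 1.21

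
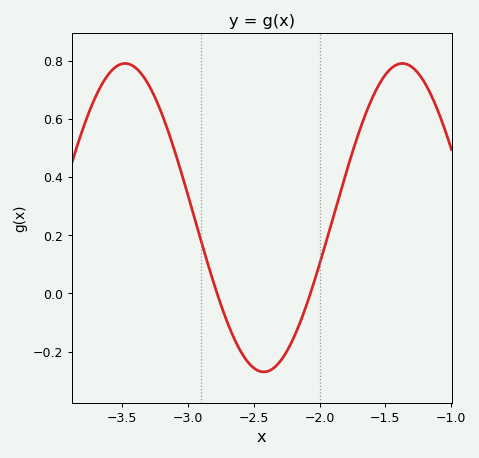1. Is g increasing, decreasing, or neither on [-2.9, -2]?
neither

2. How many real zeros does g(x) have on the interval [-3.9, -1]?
2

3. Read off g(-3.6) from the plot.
0.76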